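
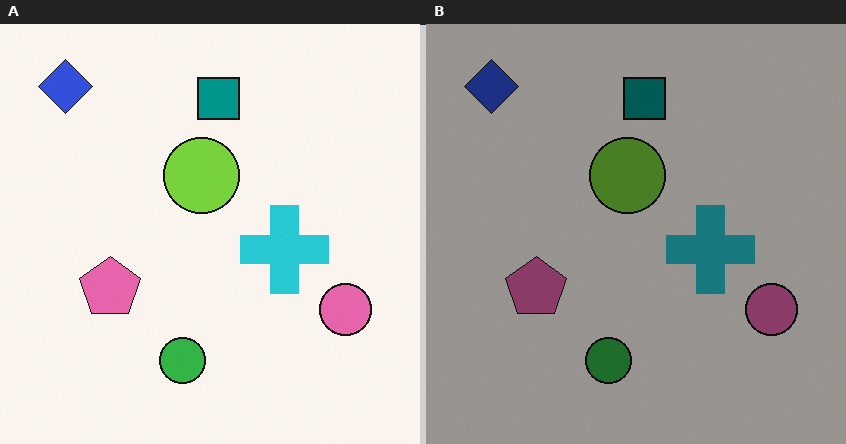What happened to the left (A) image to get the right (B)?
The image was noticeably darkened.

Every pixel — background and shapes alike — is uniformly darkened.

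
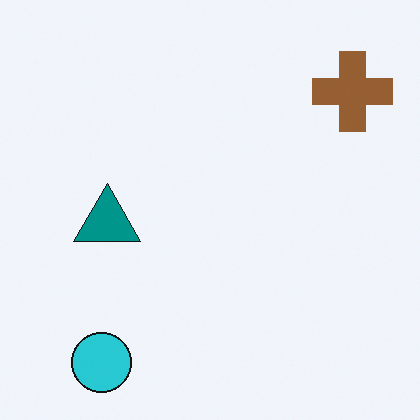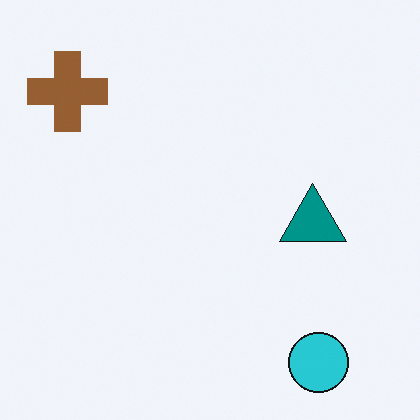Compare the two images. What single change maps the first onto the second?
The image was flipped horizontally (left ↔ right).

The brown cross is in the top-right of the first image and the top-left of the second — shapes on opposite sides of the vertical midline have swapped in a mirror flip.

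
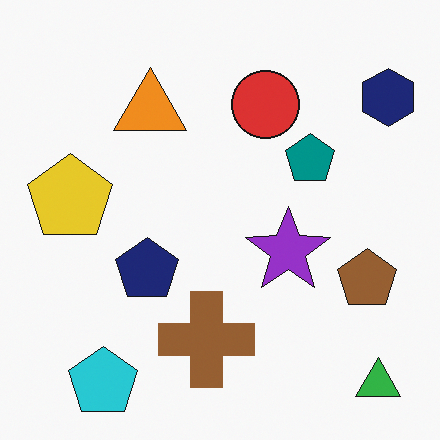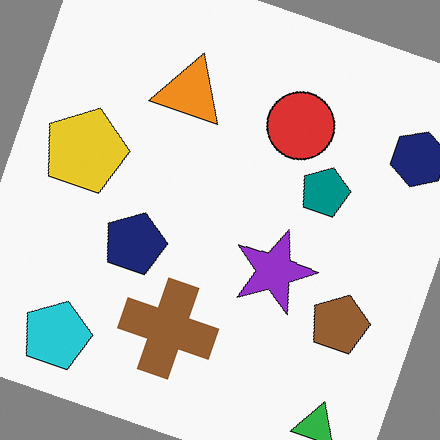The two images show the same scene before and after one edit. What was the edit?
Rotated clockwise by a clearly visible amount.

Every shape is tilted by the same angle and the image corners show triangular fill wedges — a whole-image rotation by a non-right angle.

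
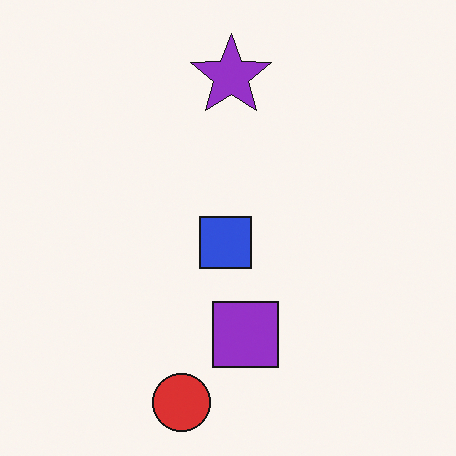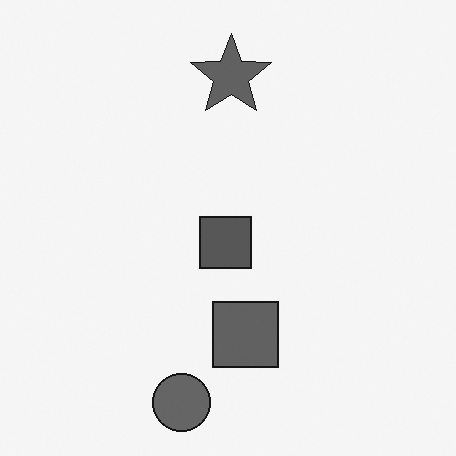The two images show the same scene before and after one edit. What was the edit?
The second image is the first converted to grayscale.

All color is removed — every shape is now a shade of grey.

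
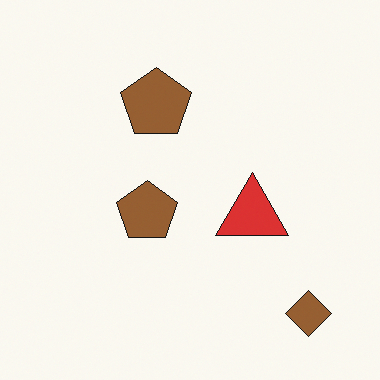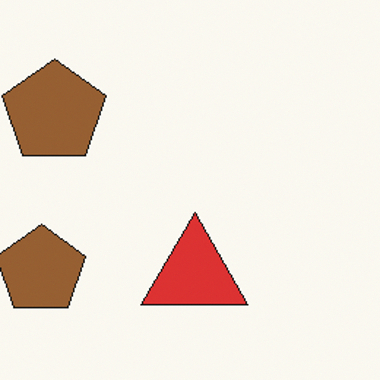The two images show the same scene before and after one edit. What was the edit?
Cropped slightly and scaled back up.

The visible shapes are larger and the field of view is narrower; shapes near the original edges may be partly or wholly outside the frame — a crop-and-rescale.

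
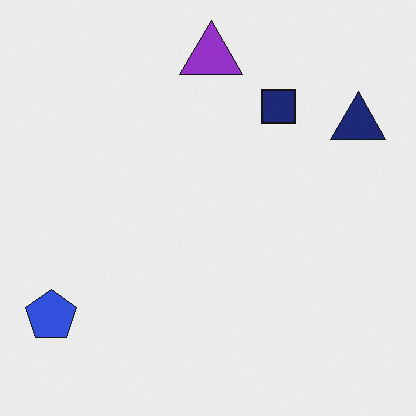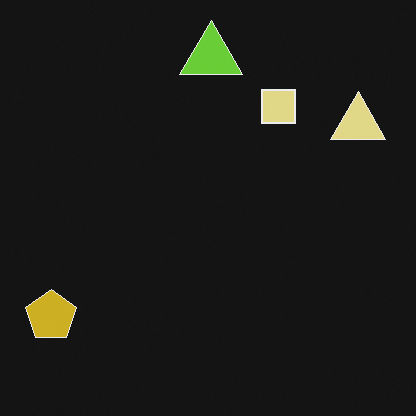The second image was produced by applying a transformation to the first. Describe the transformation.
The image was color-inverted (negative).

The light background has become dark and every shape's color is its complement — a photographic negative.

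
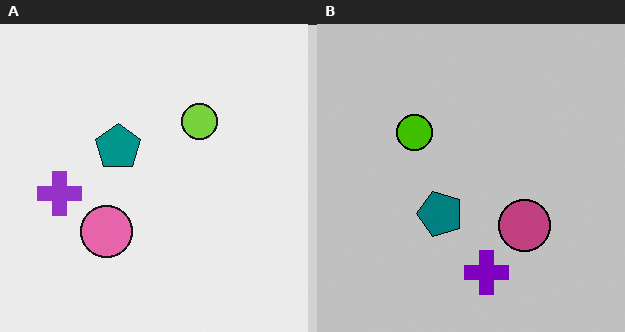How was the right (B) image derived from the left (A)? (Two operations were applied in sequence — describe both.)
This is the original image aggressively posterized, then rotated 90° counter-clockwise.

Each flat color has snapped to a coarser quantized level — most visibly, the near-white background has dropped to a flat grey. The purple cross sits in the left of the left (A) image and the bottom of the right (B) — consistent with a whole-image 90° counter-clockwise rotation.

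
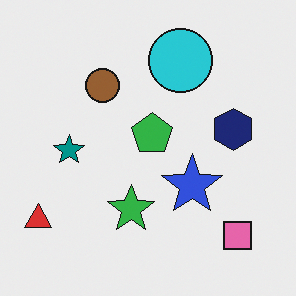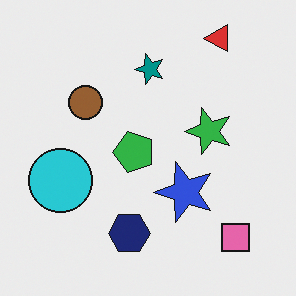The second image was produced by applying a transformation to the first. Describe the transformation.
Transposed (reflected across the top-left ↔ bottom-right diagonal).

Shapes have swapped their row and column positions — what was in the top-right is now in the bottom-left — a diagonal reflection.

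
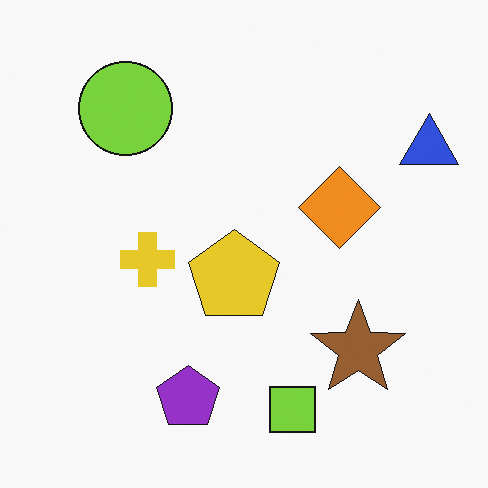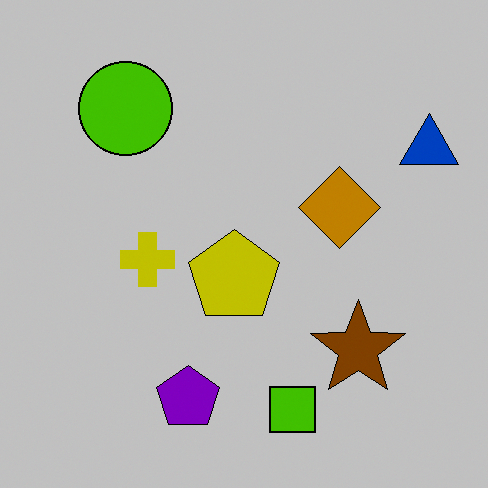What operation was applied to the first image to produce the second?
The image was aggressively posterized.

Each flat color has snapped to a coarser quantized level — most visibly, the near-white background has dropped to a flat grey.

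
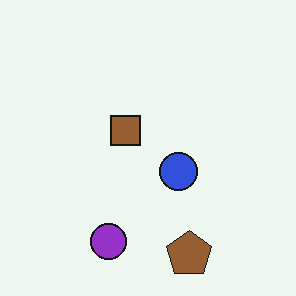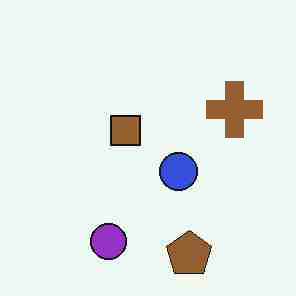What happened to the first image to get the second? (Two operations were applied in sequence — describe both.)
Heavily JPEG-compressed with obvious blocking artifacts, then overlaid with an additional brown cross.

Blocky 8×8 compression artifacts appear around shape edges and the flat background shows ringing — characteristic JPEG degradation. A brown cross appears in the second image that is absent from the first.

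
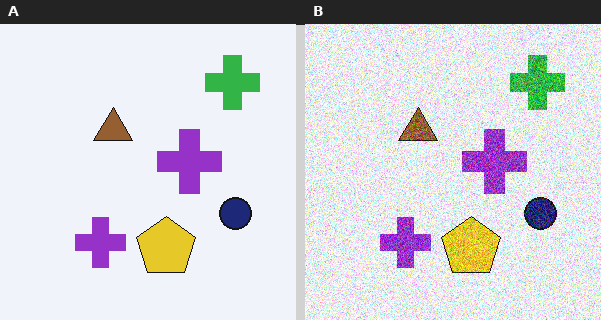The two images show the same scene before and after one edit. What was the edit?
The image was degraded with strong gaussian noise.

Random speckle covers the whole image, including the flat background.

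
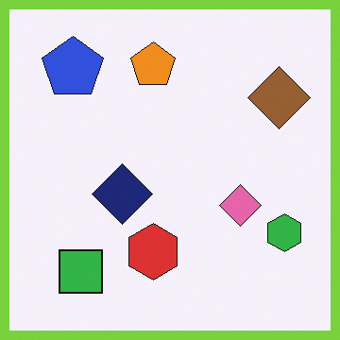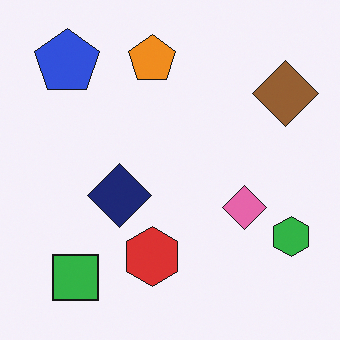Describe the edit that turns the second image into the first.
The image was framed with a lime border.

A solid lime frame runs around the edge of the first image, with the content slightly shrunk inside it.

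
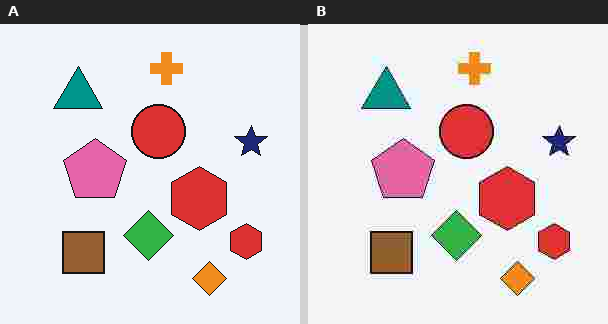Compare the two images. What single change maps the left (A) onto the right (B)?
It was heavily JPEG-compressed with obvious blocking artifacts.

Blocky 8×8 compression artifacts appear around shape edges and the flat background shows ringing — characteristic JPEG degradation.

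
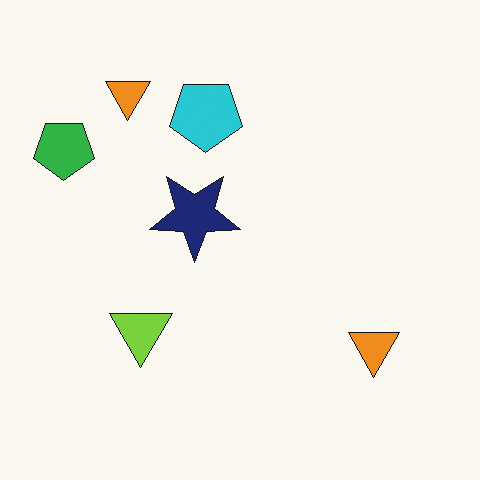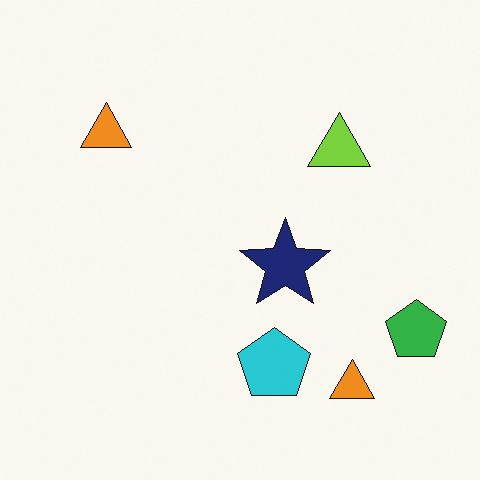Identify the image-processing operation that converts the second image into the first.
The transformation is: rotated 180°.

The green pentagon sits in the bottom-right of the second image and the top-left of the first — consistent with a whole-image 180° rotation.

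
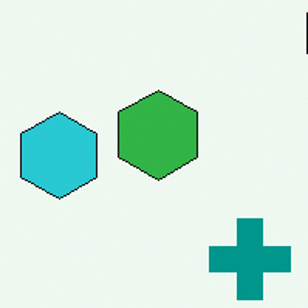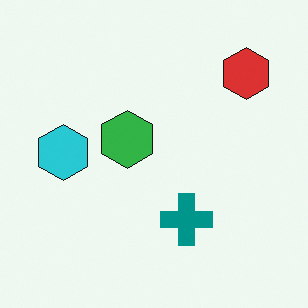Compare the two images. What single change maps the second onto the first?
The first image is the second cropped slightly and scaled back up.

The visible shapes are larger and the field of view is narrower; shapes near the original edges may be partly or wholly outside the frame — a crop-and-rescale.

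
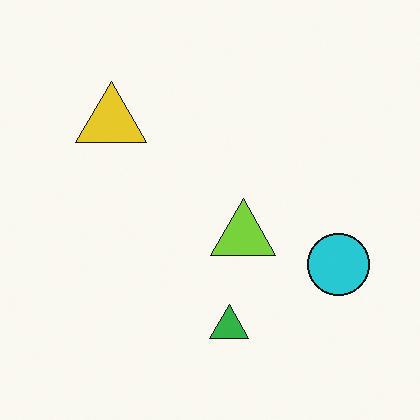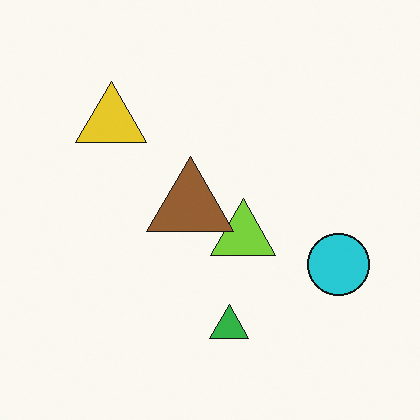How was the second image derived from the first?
The transformation is: overlaid with an additional brown triangle.

A brown triangle appears in the second image that is absent from the first.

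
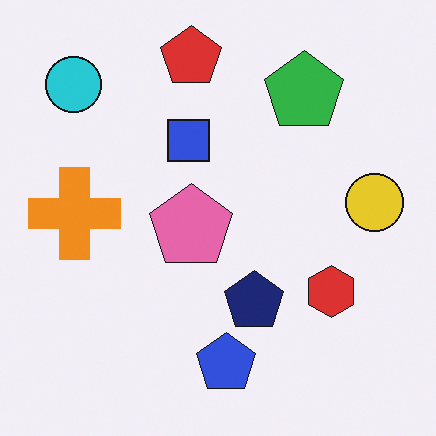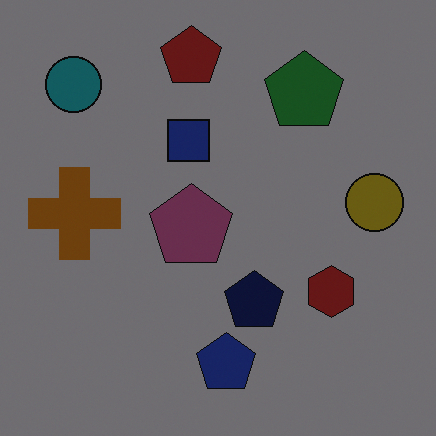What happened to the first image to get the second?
The transformation is: noticeably darkened.

Every pixel — background and shapes alike — is uniformly darkened.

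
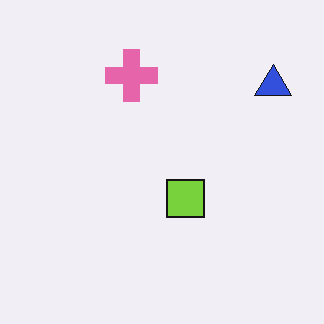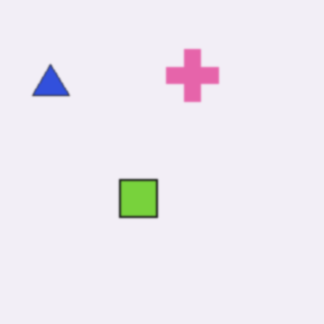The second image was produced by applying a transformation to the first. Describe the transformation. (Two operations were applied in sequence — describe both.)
This is the original image lightly blurred, then flipped horizontally (left ↔ right).

Shape edges and outlines are uniformly softened across the whole image. The blue triangle is in the top-right of the first image and the top-left of the second — shapes on opposite sides of the vertical midline have swapped in a mirror flip.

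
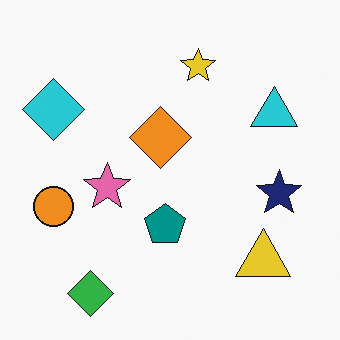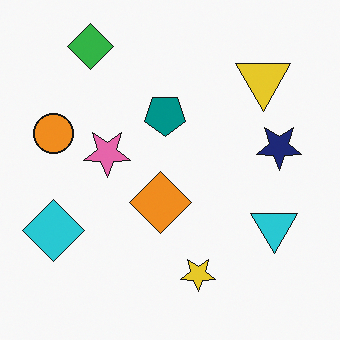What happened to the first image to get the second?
Flipped vertically (top ↔ bottom).

The green diamond is in the bottom-left of the first image and the top-left of the second — shapes on opposite sides of the horizontal midline have swapped in a mirror flip.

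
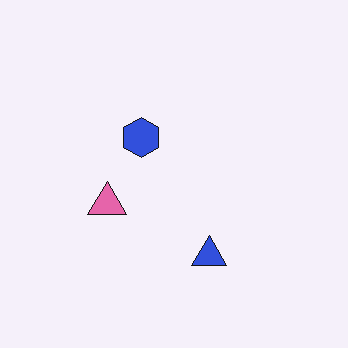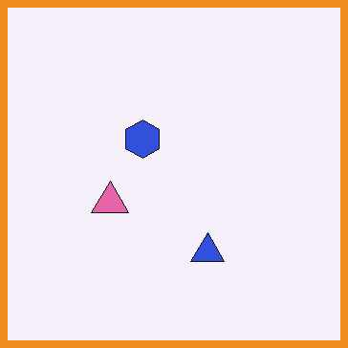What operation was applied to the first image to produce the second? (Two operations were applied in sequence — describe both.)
It was JPEG-compressed with visible artifacts, then framed with a orange border.

Blocky 8×8 compression artifacts appear around shape edges and the flat background shows ringing — characteristic JPEG degradation. A solid orange frame runs around the edge of the second image, with the content slightly shrunk inside it.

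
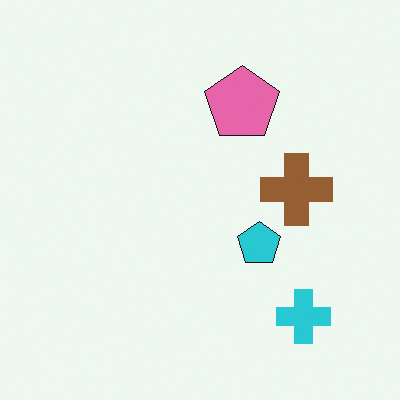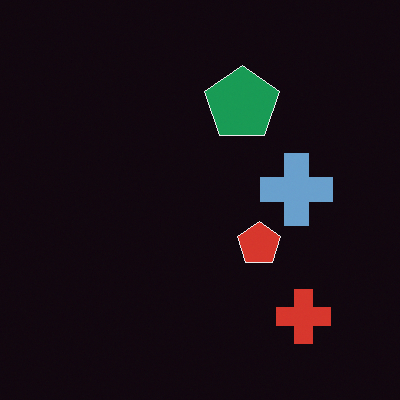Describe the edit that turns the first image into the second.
It was color-inverted (negative).

The light background has become dark and every shape's color is its complement — a photographic negative.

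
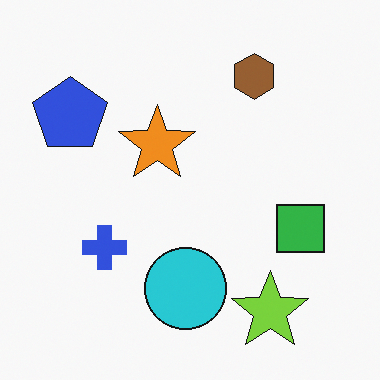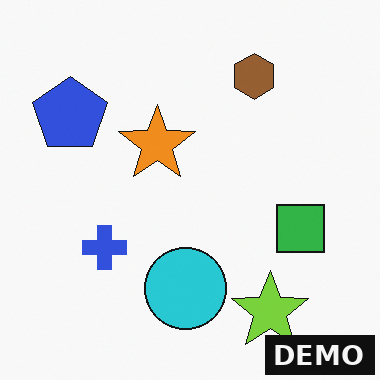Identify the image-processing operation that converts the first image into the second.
Watermarked with the text "DEMO" in the lower-right corner.

A dark label reading "DEMO" appears in the lower-right corner.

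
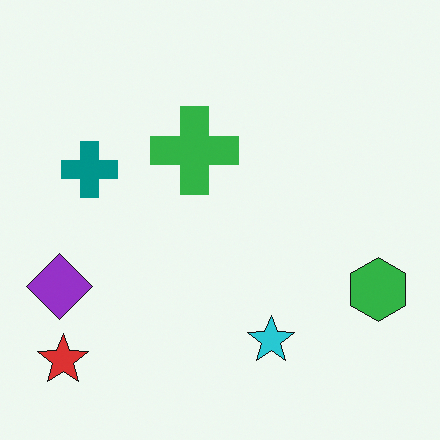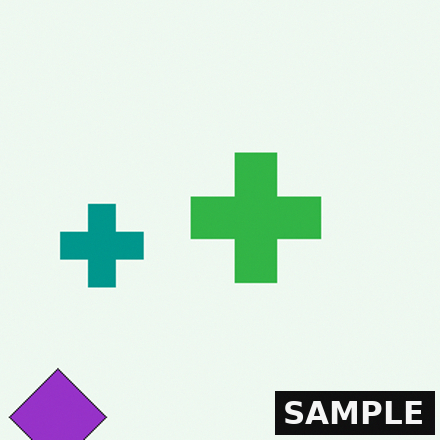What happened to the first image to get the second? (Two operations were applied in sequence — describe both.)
Cropped slightly and scaled back up, then watermarked with the text "SAMPLE" in the lower-right corner.

The visible shapes are larger and the field of view is narrower; shapes near the original edges may be partly or wholly outside the frame — a crop-and-rescale. A dark label reading "SAMPLE" appears in the lower-right corner.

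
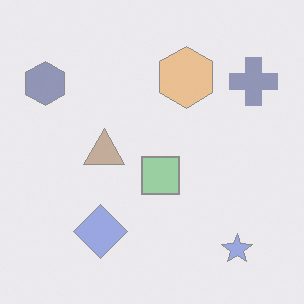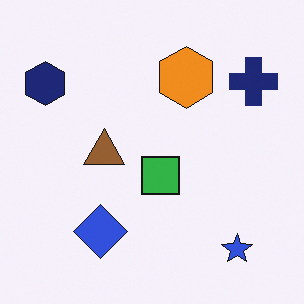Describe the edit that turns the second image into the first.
This is the original image washed out (contrast reduced).

Tones are pushed toward mid-grey across the whole image — a global contrast change.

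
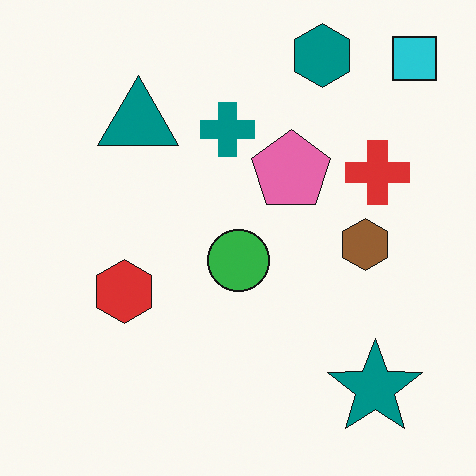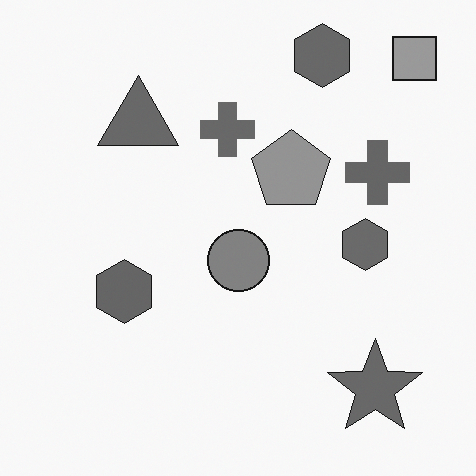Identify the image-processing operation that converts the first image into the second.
The image was converted to grayscale.

All color is removed — every shape is now a shade of grey.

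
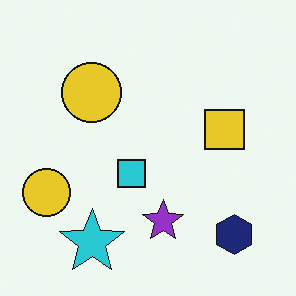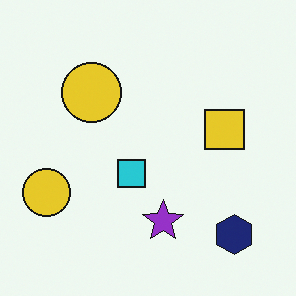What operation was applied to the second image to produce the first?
Overlaid with an additional cyan star.

A cyan star appears in the first image that is absent from the second.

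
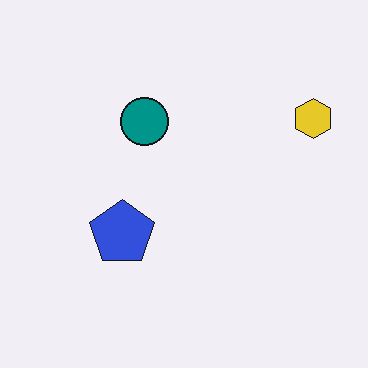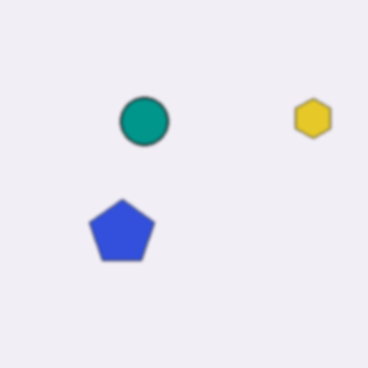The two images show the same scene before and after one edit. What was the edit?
The transformation is: given a subtle gaussian blur.

Shape edges and outlines are uniformly softened across the whole image.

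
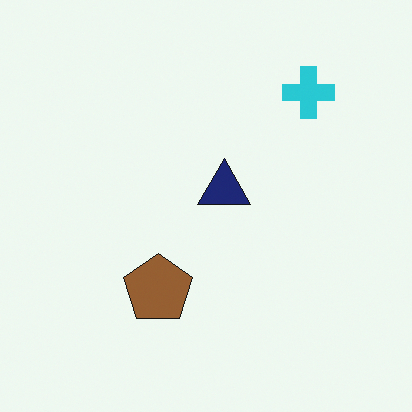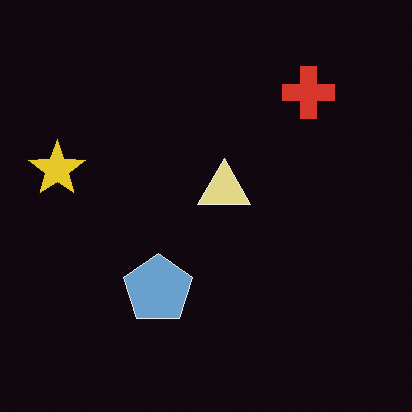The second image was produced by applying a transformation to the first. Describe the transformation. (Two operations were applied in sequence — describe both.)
The image was color-inverted (negative), then overlaid with an additional yellow star.

The light background has become dark and every shape's color is its complement — a photographic negative. A yellow star appears in the second image that is absent from the first.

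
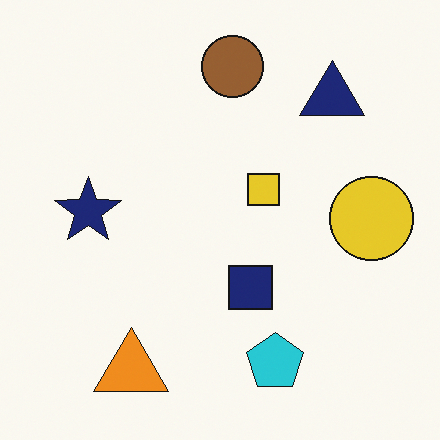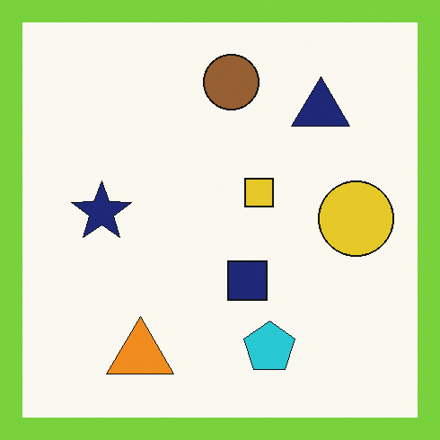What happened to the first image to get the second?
Framed with a lime border.

A solid lime frame runs around the edge of the second image, with the content slightly shrunk inside it.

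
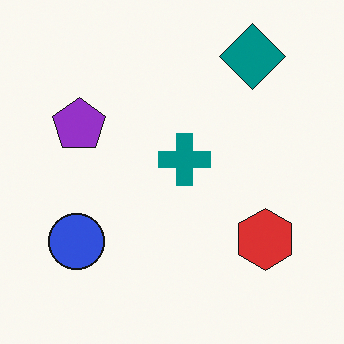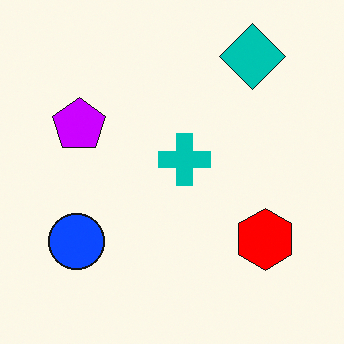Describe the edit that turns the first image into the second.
Made much more vivid (saturation change).

All colors are more vivid — a global saturation change.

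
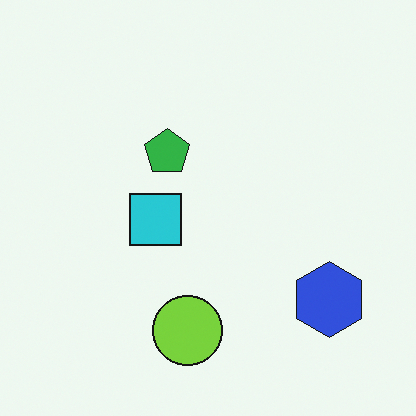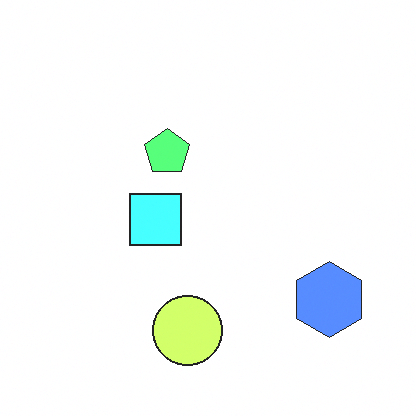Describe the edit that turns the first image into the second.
It was noticeably brightened.

Every pixel — background and shapes alike — is uniformly brightened.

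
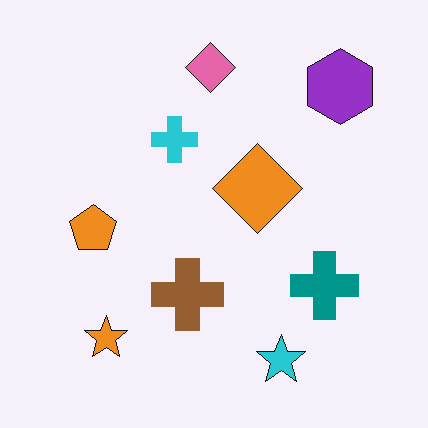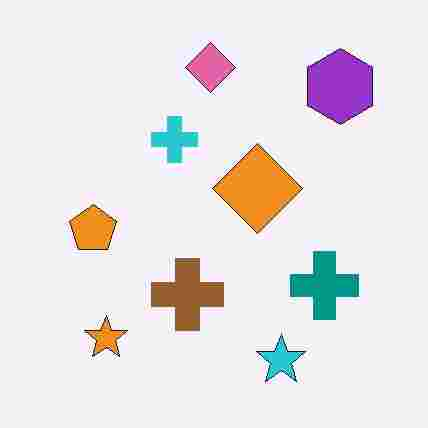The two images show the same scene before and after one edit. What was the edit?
Degraded with heavy JPEG compression.

Blocky 8×8 compression artifacts appear around shape edges and the flat background shows ringing — characteristic JPEG degradation.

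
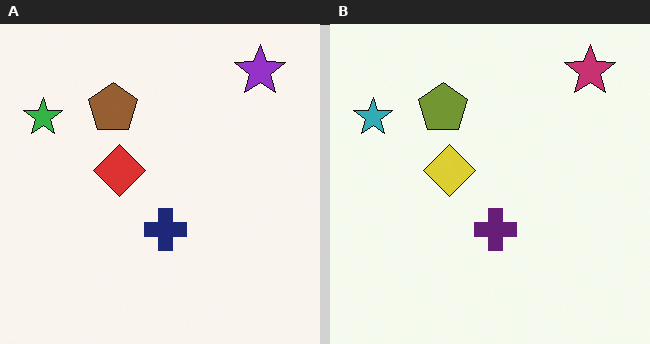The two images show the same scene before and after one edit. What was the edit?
The image was hue-shifted by a small amount.

Every shape's color has rotated by the same amount around the hue wheel — a uniform hue shift.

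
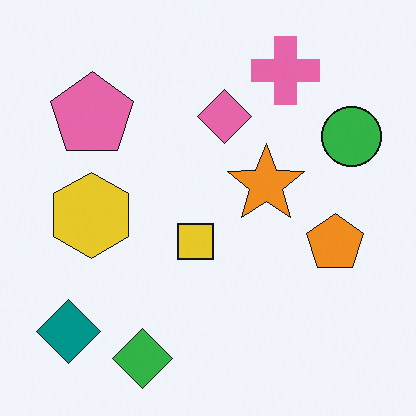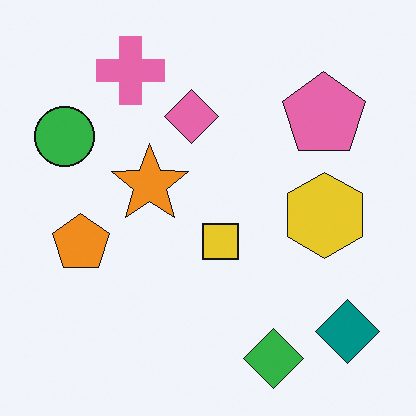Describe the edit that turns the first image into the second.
The image was flipped horizontally (left ↔ right).

The green circle is in the top-right of the first image and the top-left of the second — shapes on opposite sides of the vertical midline have swapped in a mirror flip.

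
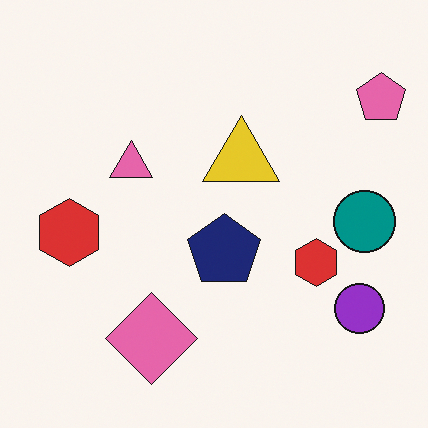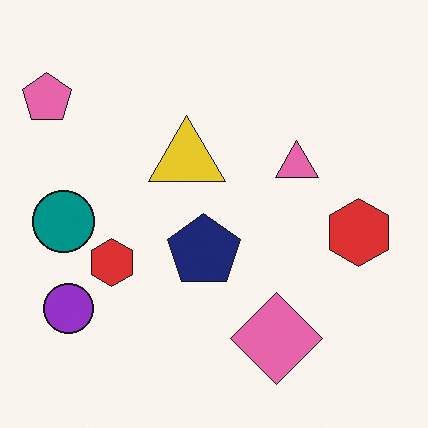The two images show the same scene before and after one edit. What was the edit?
The second image is the first flipped horizontally (left ↔ right).

The pink pentagon is in the top-right of the first image and the top-left of the second — shapes on opposite sides of the vertical midline have swapped in a mirror flip.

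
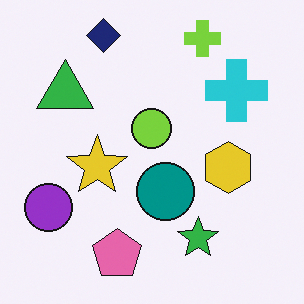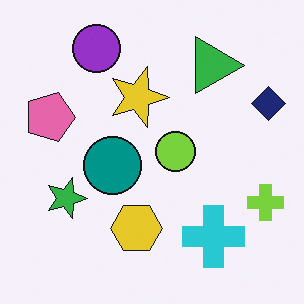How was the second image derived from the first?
The image was rotated 90° clockwise.

The navy diamond sits in the top of the first image and the right of the second — consistent with a whole-image 90° clockwise rotation.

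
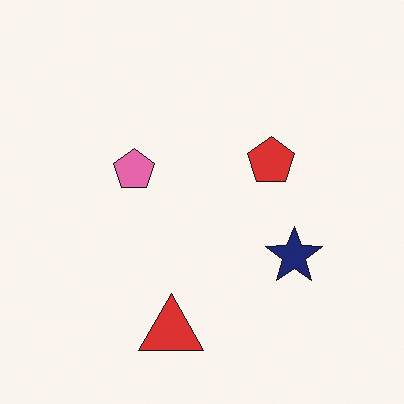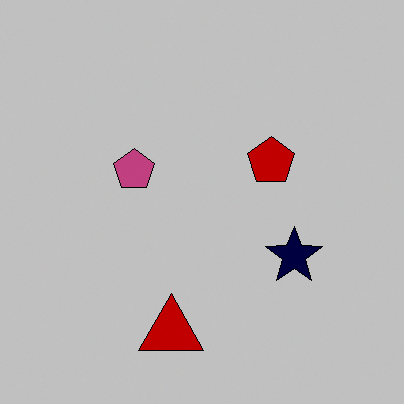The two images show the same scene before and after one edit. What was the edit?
The image was aggressively posterized.

Each flat color has snapped to a coarser quantized level — most visibly, the near-white background has dropped to a flat grey.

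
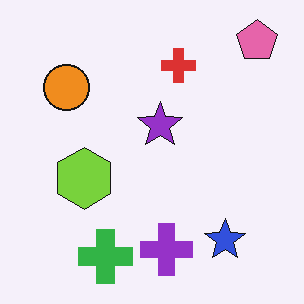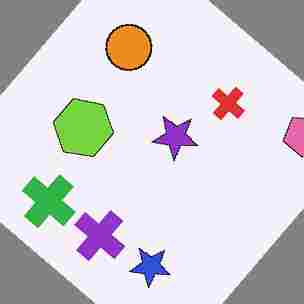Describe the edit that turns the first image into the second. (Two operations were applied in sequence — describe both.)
The transformation is: rotated clockwise by a large amount — several tens of degrees, then heavily JPEG-compressed with obvious blocking artifacts.

Every shape is tilted by the same angle and the image corners show triangular fill wedges — a whole-image rotation by a non-right angle. Blocky 8×8 compression artifacts appear around shape edges and the flat background shows ringing — characteristic JPEG degradation.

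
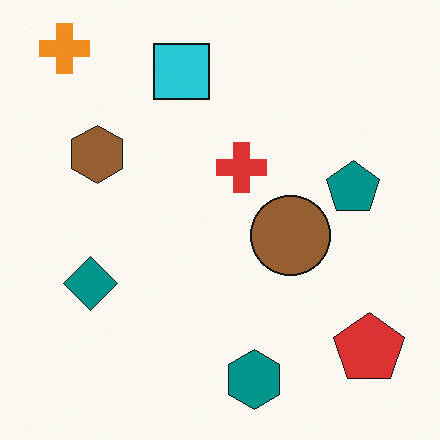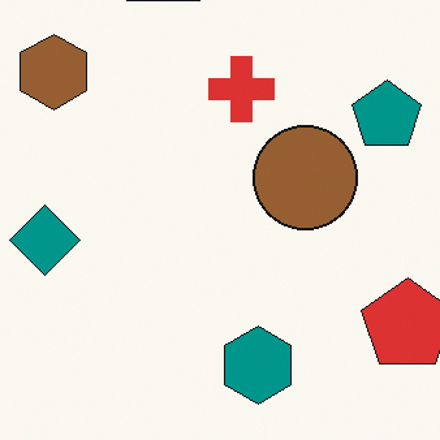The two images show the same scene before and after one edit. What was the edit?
The transformation is: cropped to a modestly smaller region and rescaled.

The visible shapes are larger and the field of view is narrower; shapes near the original edges may be partly or wholly outside the frame — a crop-and-rescale.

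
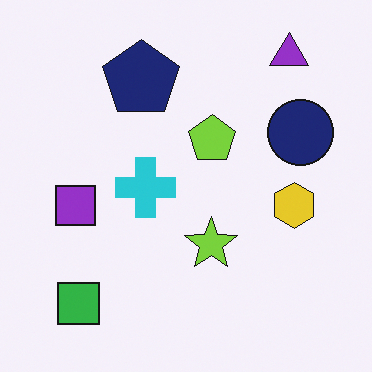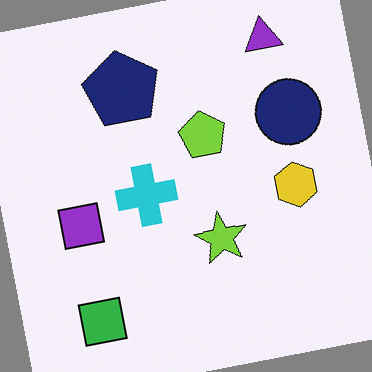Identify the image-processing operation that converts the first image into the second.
The transformation is: rotated counter-clockwise by a small amount.

Every shape is tilted by the same angle and the image corners show triangular fill wedges — a whole-image rotation by a non-right angle.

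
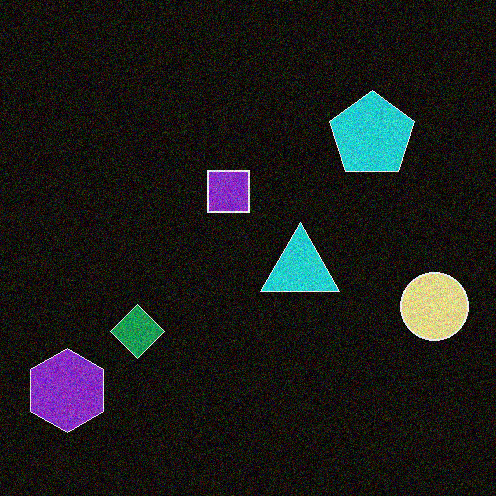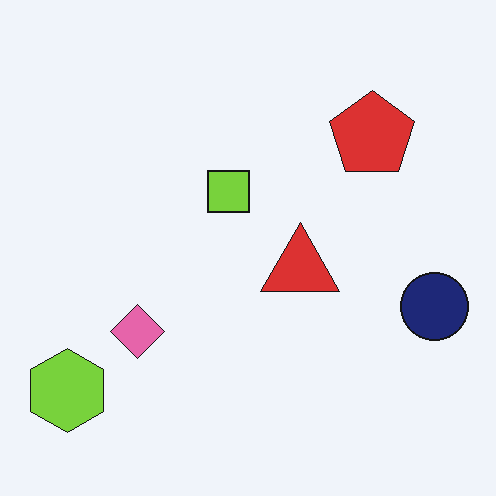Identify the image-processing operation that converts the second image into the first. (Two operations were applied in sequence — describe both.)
The image was color-inverted (negative), then degraded with visible gaussian noise.

The light background has become dark and every shape's color is its complement — a photographic negative. Random speckle covers the whole image, including the flat background.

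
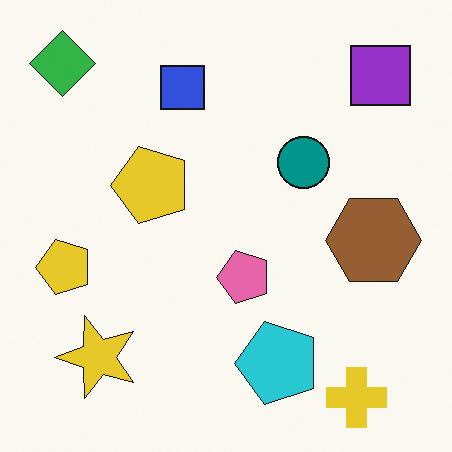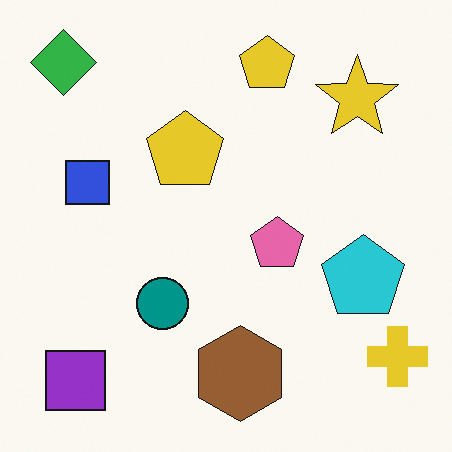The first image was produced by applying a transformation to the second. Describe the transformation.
This is the original image transposed (reflected across the top-left ↔ bottom-right diagonal).

Shapes have swapped their row and column positions — what was in the top-right is now in the bottom-left — a diagonal reflection.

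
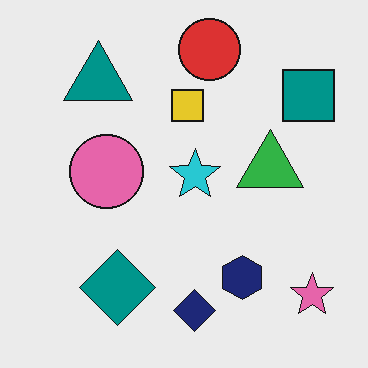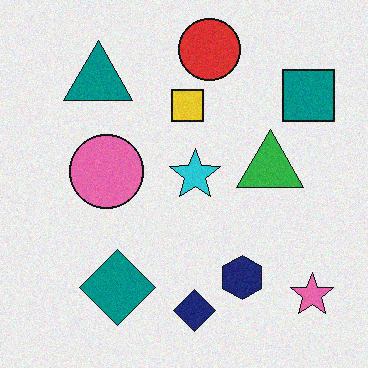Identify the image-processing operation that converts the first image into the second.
The transformation is: degraded with subtle gaussian noise.

Random speckle covers the whole image, including the flat background.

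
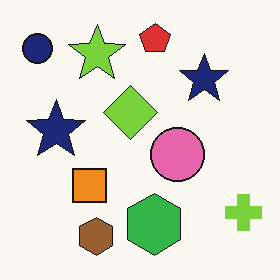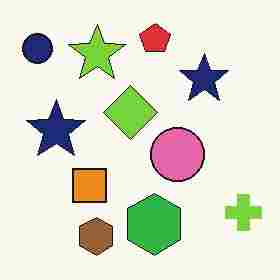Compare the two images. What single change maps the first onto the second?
The second image is the first heavily JPEG-compressed with obvious blocking artifacts.

Blocky 8×8 compression artifacts appear around shape edges and the flat background shows ringing — characteristic JPEG degradation.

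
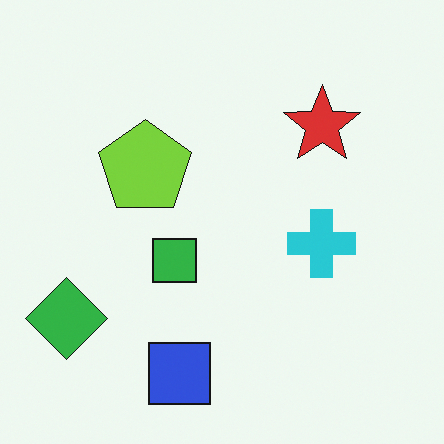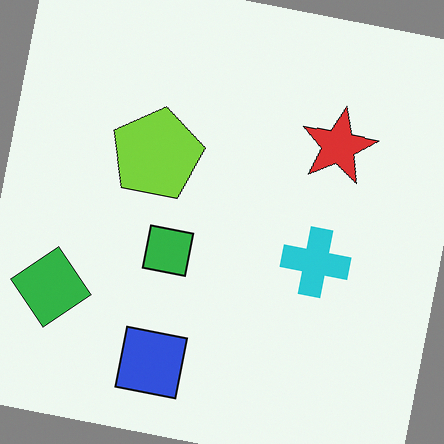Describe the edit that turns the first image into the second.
Rotated clockwise by a small amount.

Every shape is tilted by the same angle and the image corners show triangular fill wedges — a whole-image rotation by a non-right angle.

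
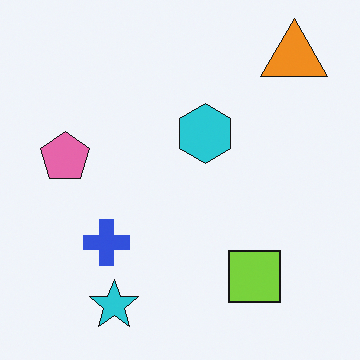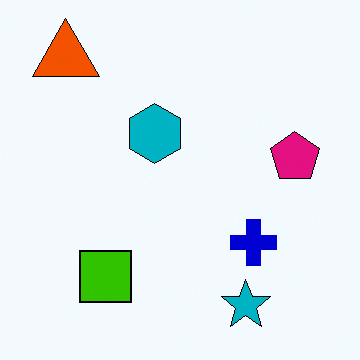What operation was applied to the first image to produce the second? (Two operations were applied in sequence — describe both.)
The transformation is: boosted in contrast, then flipped horizontally (left ↔ right).

Tones are pushed away from mid-grey across the whole image — a global contrast change. The pink pentagon is in the left of the first image and the right of the second — shapes on opposite sides of the vertical midline have swapped in a mirror flip.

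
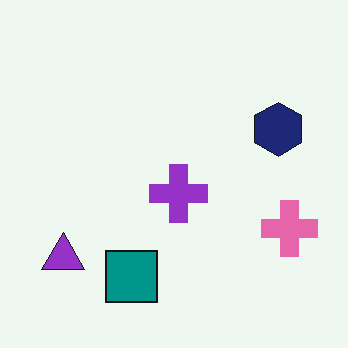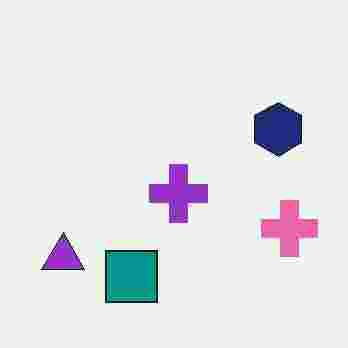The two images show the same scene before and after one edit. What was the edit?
Degraded with heavy JPEG compression.

Blocky 8×8 compression artifacts appear around shape edges and the flat background shows ringing — characteristic JPEG degradation.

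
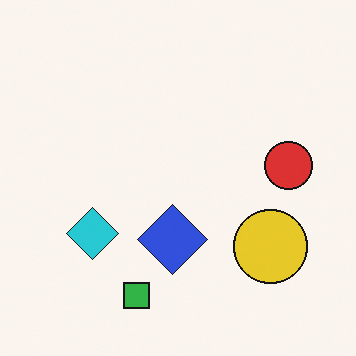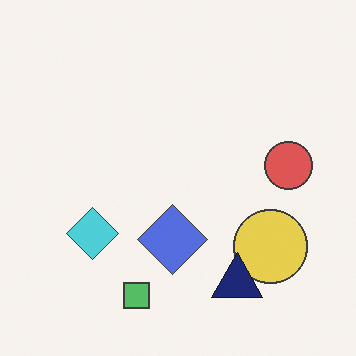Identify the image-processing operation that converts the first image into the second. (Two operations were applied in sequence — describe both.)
The transformation is: given slightly reduced contrast, then overlaid with an additional navy triangle.

Tones are pushed toward mid-grey across the whole image — a global contrast change. A navy triangle appears in the second image that is absent from the first.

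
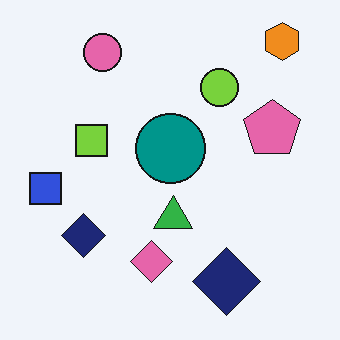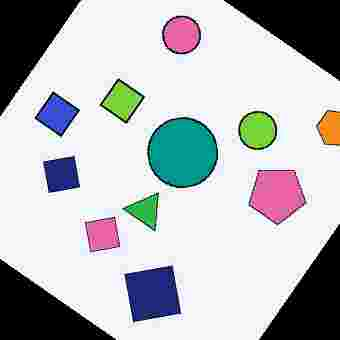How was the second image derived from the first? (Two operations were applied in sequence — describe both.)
This is the original image rotated clockwise by a large amount — several tens of degrees, then heavily JPEG-compressed with obvious blocking artifacts.

Every shape is tilted by the same angle and the image corners show triangular fill wedges — a whole-image rotation by a non-right angle. Blocky 8×8 compression artifacts appear around shape edges and the flat background shows ringing — characteristic JPEG degradation.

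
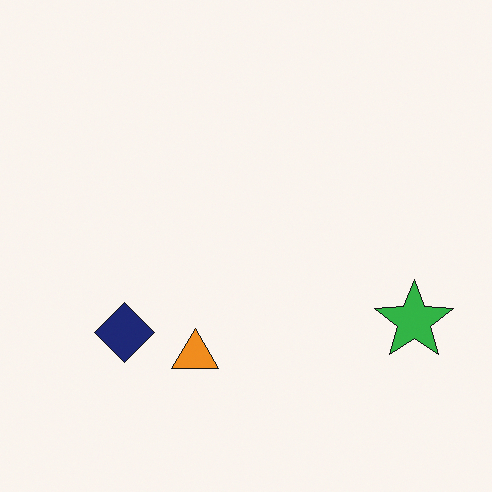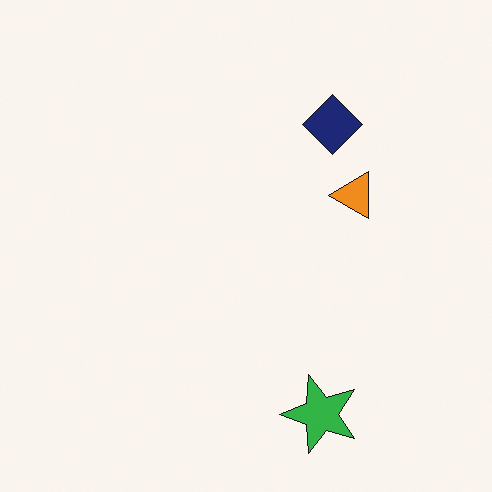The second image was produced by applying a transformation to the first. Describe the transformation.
This is the original image transposed (reflected across the top-left ↔ bottom-right diagonal).

Shapes have swapped their row and column positions — what was in the top-right is now in the bottom-left — a diagonal reflection.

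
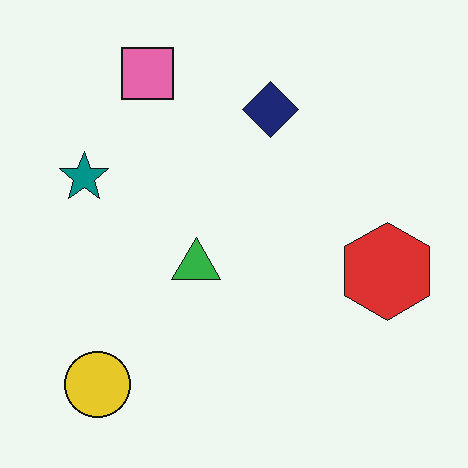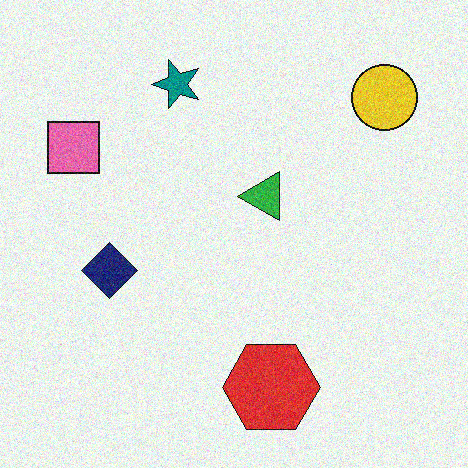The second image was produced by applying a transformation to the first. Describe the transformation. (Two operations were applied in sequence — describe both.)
It was transposed (reflected across the top-left ↔ bottom-right diagonal), then degraded with visible gaussian noise.

Shapes have swapped their row and column positions — what was in the top-right is now in the bottom-left — a diagonal reflection. Random speckle covers the whole image, including the flat background.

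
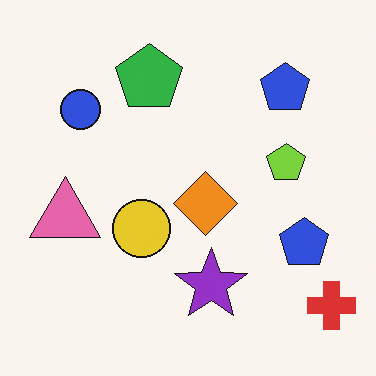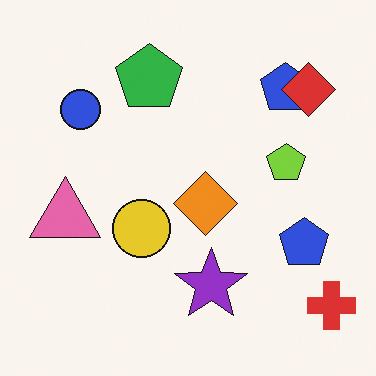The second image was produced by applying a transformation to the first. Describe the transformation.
The second image is the first overlaid with an additional red diamond.

A red diamond appears in the second image that is absent from the first.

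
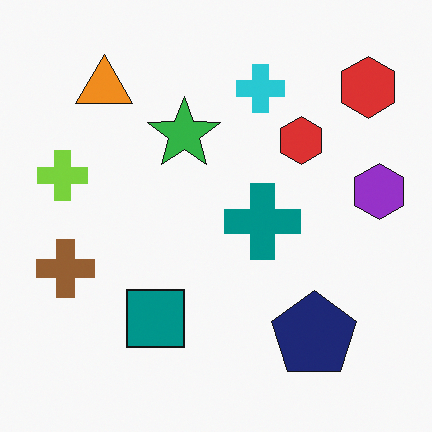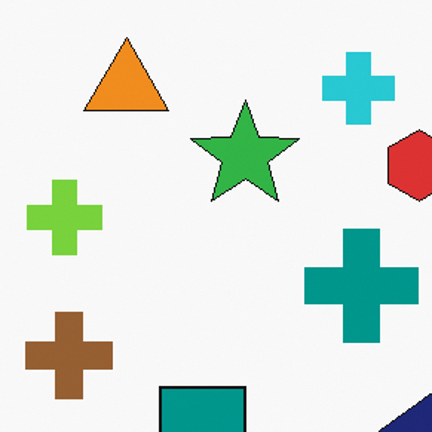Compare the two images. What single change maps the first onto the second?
This is the original image cropped to a modestly smaller region and rescaled.

The visible shapes are larger and the field of view is narrower; shapes near the original edges may be partly or wholly outside the frame — a crop-and-rescale.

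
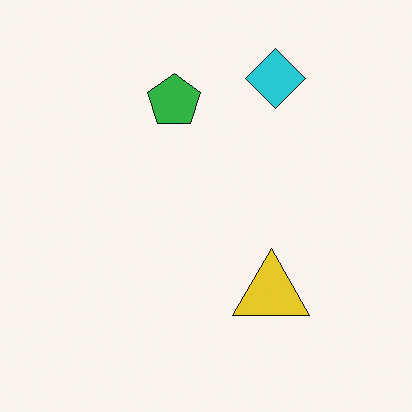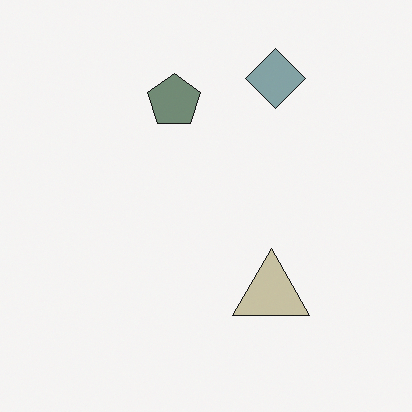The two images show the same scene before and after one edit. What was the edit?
The second image is the first made much more muted (saturation change).

All colors are more muted and greyish — a global saturation change.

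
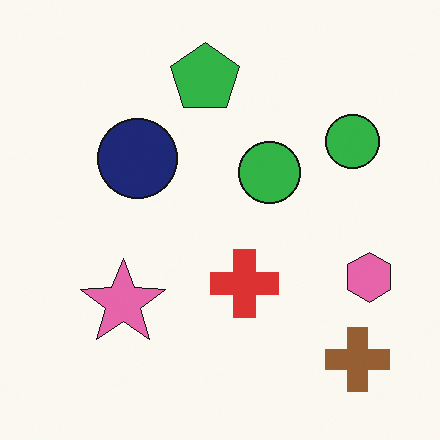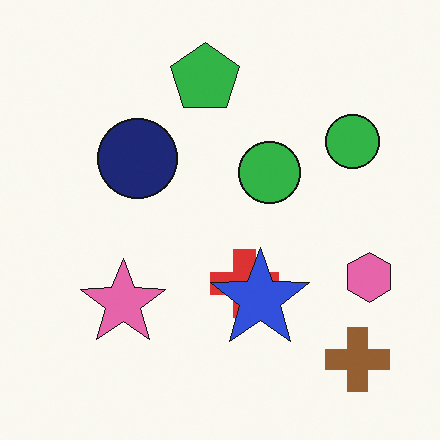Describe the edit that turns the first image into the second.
The transformation is: overlaid with an additional blue star.

A blue star appears in the second image that is absent from the first.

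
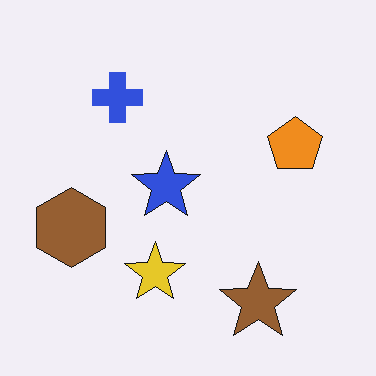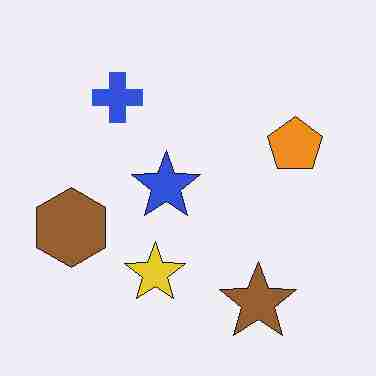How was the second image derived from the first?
It was heavily JPEG-compressed with obvious blocking artifacts.

Blocky 8×8 compression artifacts appear around shape edges and the flat background shows ringing — characteristic JPEG degradation.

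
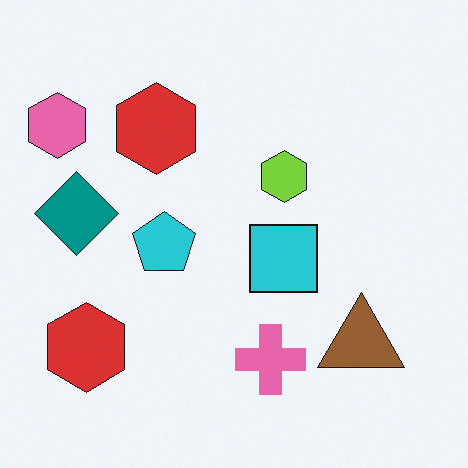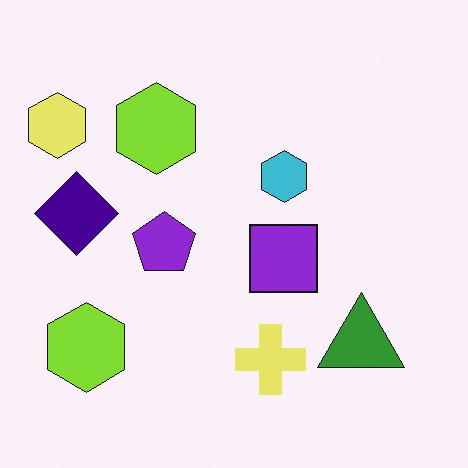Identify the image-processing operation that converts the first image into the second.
Hue-shifted by a moderate amount.

Every shape's color has rotated by the same amount around the hue wheel — a uniform hue shift.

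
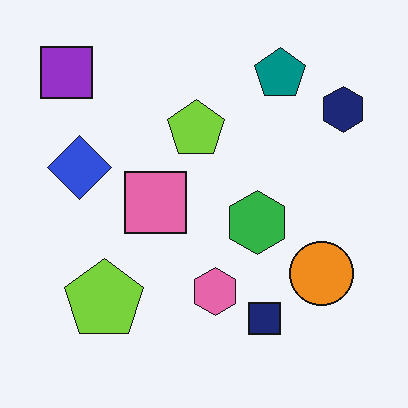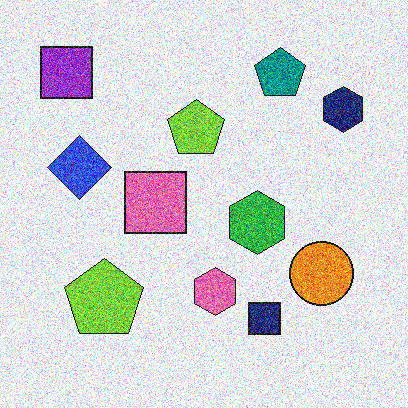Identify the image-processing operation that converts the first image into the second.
Degraded with heavy additive noise.

Random speckle covers the whole image, including the flat background.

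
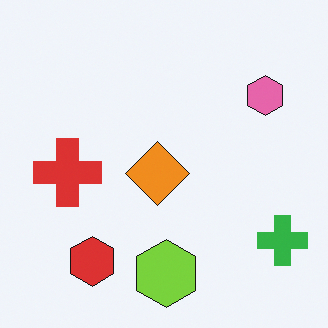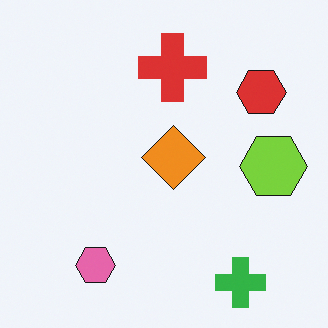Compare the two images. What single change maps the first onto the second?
The transformation is: transposed (reflected across the top-left ↔ bottom-right diagonal).

Shapes have swapped their row and column positions — what was in the top-right is now in the bottom-left — a diagonal reflection.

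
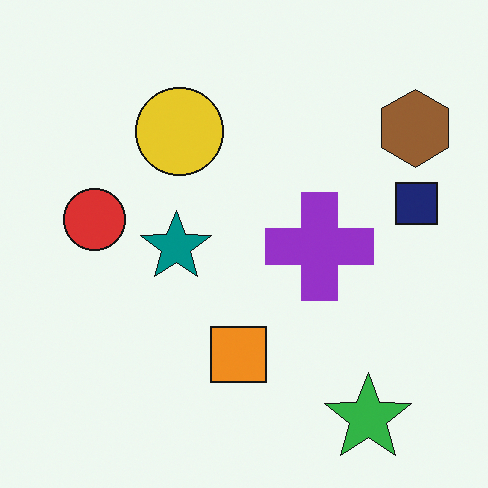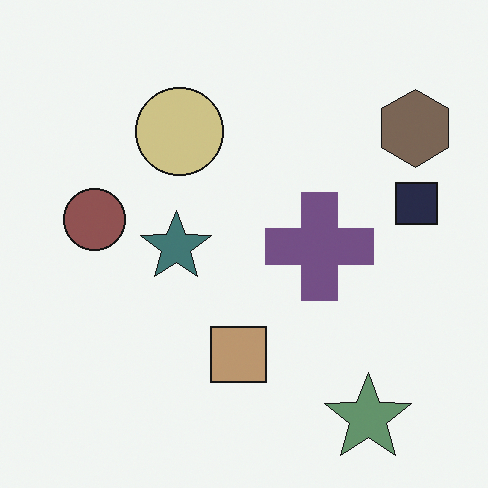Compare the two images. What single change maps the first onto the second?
Made much more muted (saturation change).

All colors are more muted and greyish — a global saturation change.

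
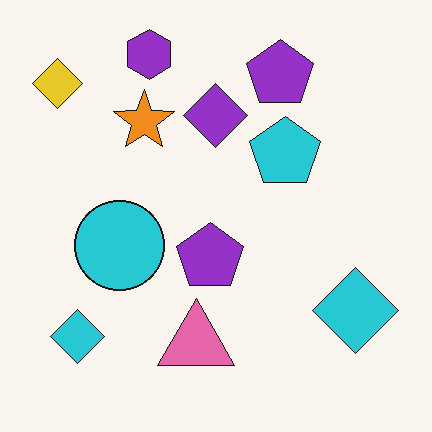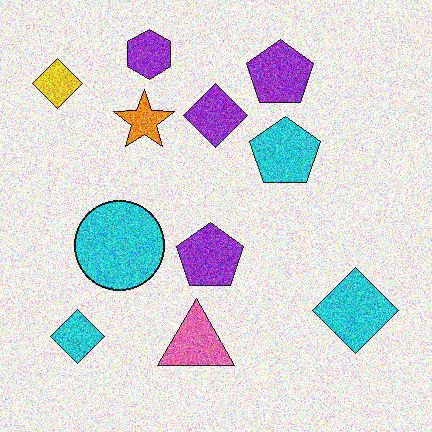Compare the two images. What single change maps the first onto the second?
The image was degraded with heavy additive noise.

Random speckle covers the whole image, including the flat background.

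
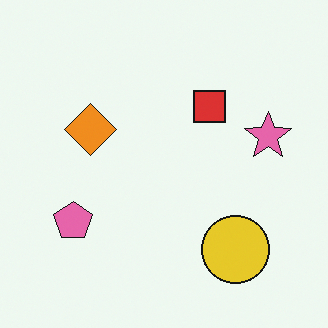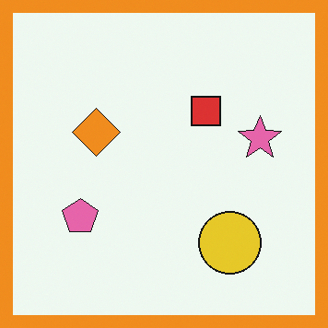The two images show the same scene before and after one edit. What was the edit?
This is the original image framed with a orange border.

A solid orange frame runs around the edge of the second image, with the content slightly shrunk inside it.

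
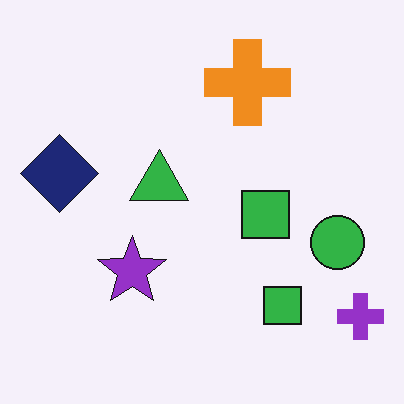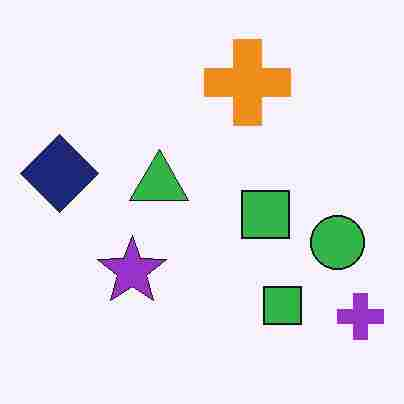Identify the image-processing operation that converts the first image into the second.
The transformation is: degraded with heavy JPEG compression.

Blocky 8×8 compression artifacts appear around shape edges and the flat background shows ringing — characteristic JPEG degradation.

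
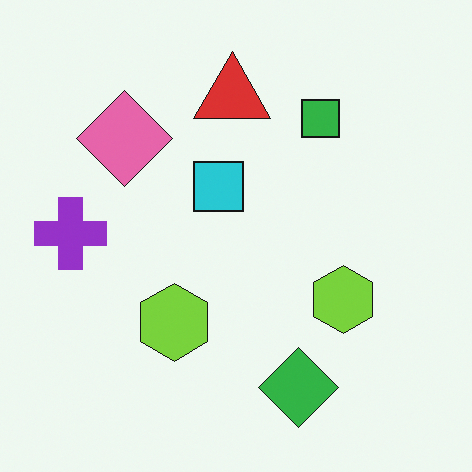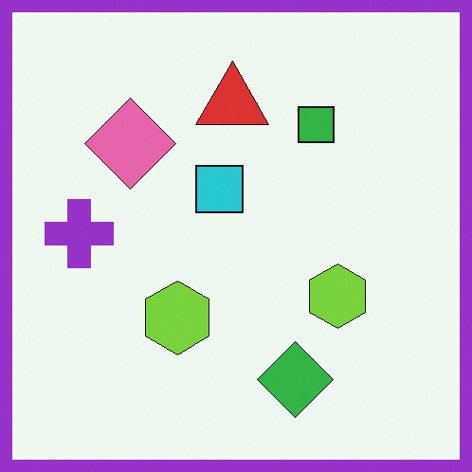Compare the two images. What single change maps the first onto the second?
The transformation is: framed with a purple border.

A solid purple frame runs around the edge of the second image, with the content slightly shrunk inside it.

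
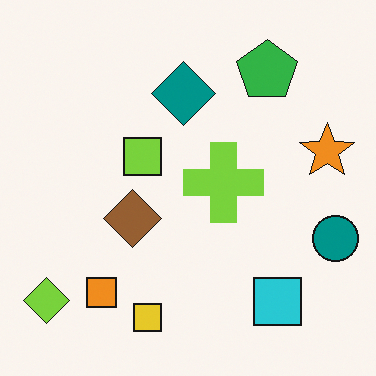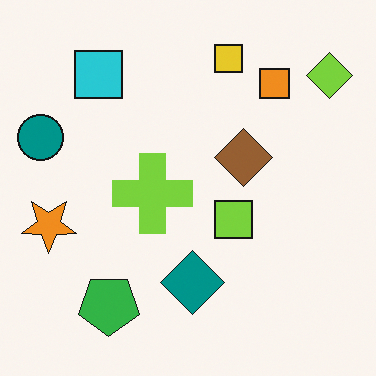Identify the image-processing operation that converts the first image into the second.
The transformation is: rotated 180°.

The lime diamond sits in the bottom-left of the first image and the top-right of the second — consistent with a whole-image 180° rotation.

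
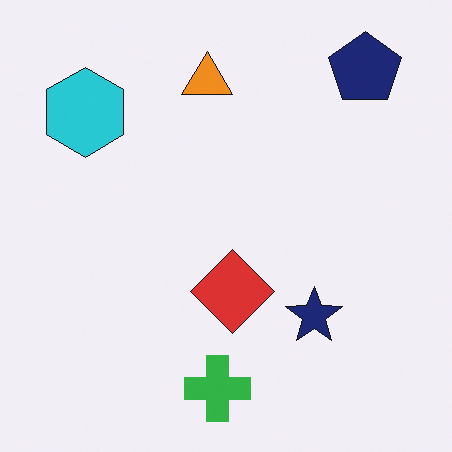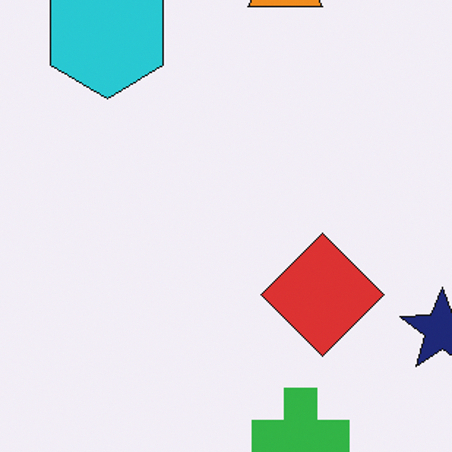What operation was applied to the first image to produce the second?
It was cropped to a modestly smaller region and rescaled.

The visible shapes are larger and the field of view is narrower; shapes near the original edges may be partly or wholly outside the frame — a crop-and-rescale.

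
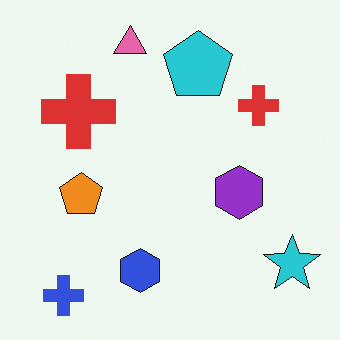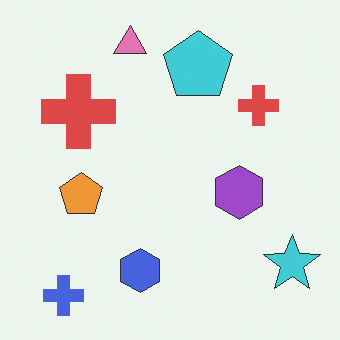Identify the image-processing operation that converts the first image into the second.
The image was given slightly reduced contrast.

Tones are pushed toward mid-grey across the whole image — a global contrast change.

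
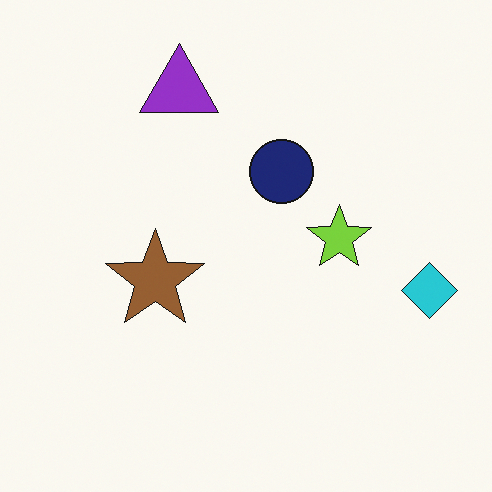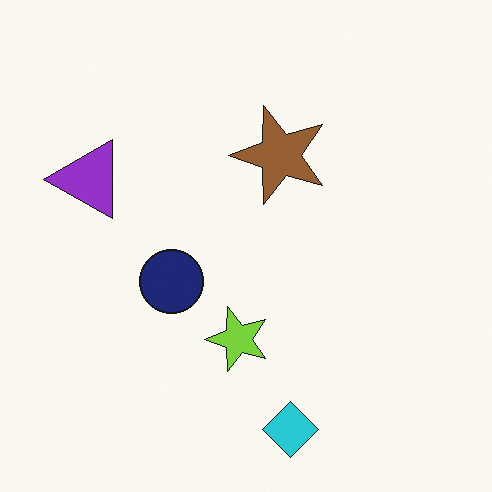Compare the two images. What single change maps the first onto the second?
It was transposed (reflected across the top-left ↔ bottom-right diagonal).

Shapes have swapped their row and column positions — what was in the top-right is now in the bottom-left — a diagonal reflection.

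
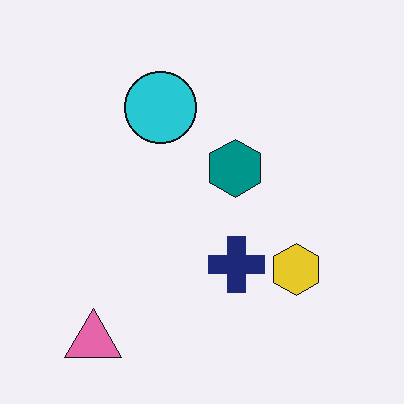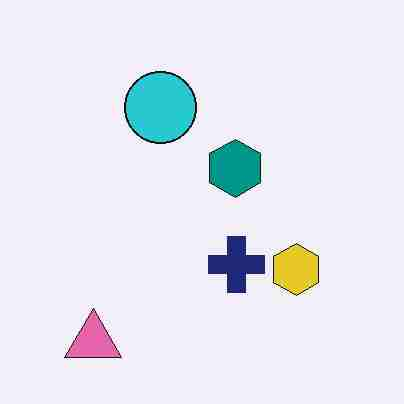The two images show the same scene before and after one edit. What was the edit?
Degraded with heavy JPEG compression.

Blocky 8×8 compression artifacts appear around shape edges and the flat background shows ringing — characteristic JPEG degradation.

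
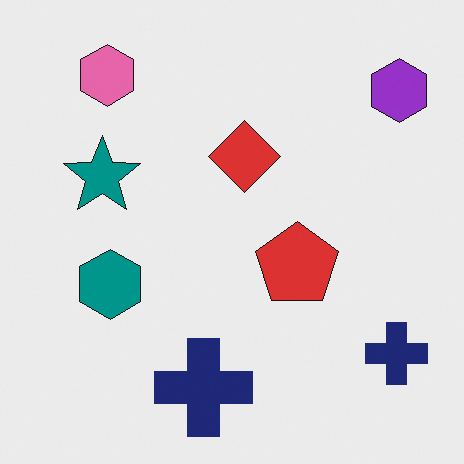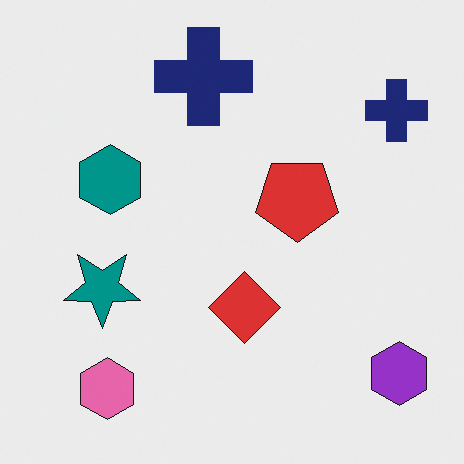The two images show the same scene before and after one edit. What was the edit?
Flipped vertically (top ↔ bottom).

The pink hexagon is in the top-left of the first image and the bottom-left of the second — shapes on opposite sides of the horizontal midline have swapped in a mirror flip.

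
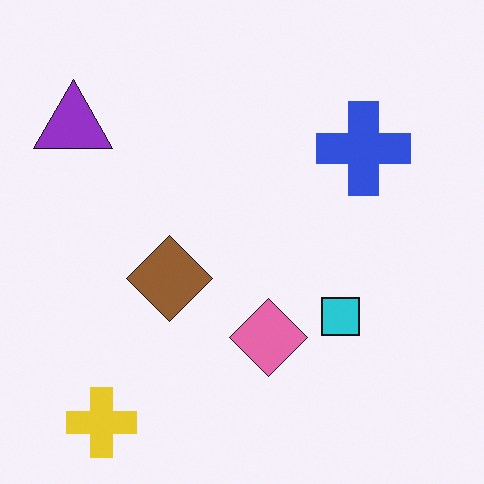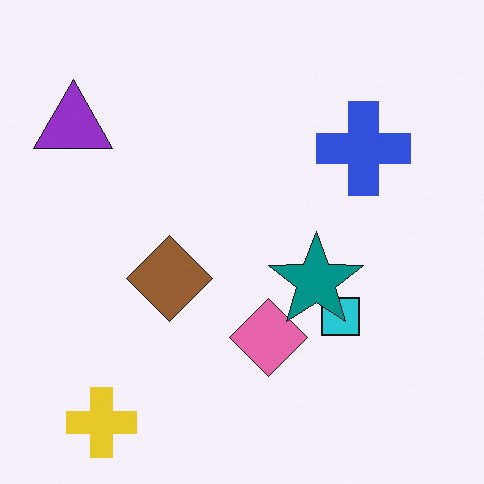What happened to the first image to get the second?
This is the original image overlaid with an additional teal star.

A teal star appears in the second image that is absent from the first.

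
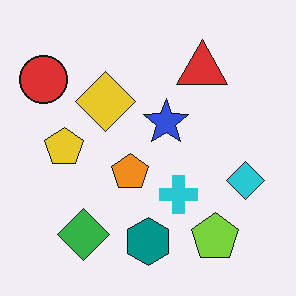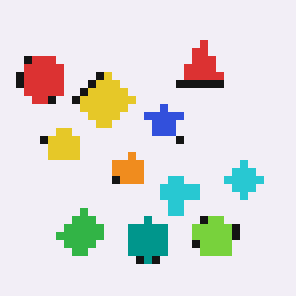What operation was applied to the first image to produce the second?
The image was pixelated into visible square blocks.

Shapes are reduced to large square blocks; fine edges and outlines are lost — a downscale-then-upscale (mosaic) effect.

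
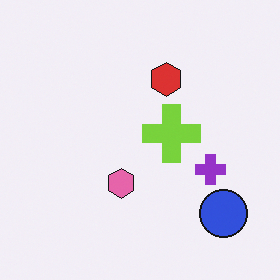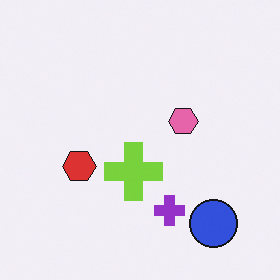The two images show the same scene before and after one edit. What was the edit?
The second image is the first transposed (reflected across the top-left ↔ bottom-right diagonal).

Shapes have swapped their row and column positions — what was in the top-right is now in the bottom-left — a diagonal reflection.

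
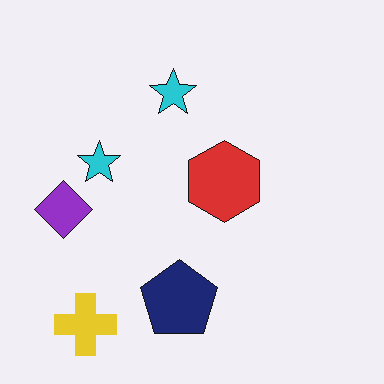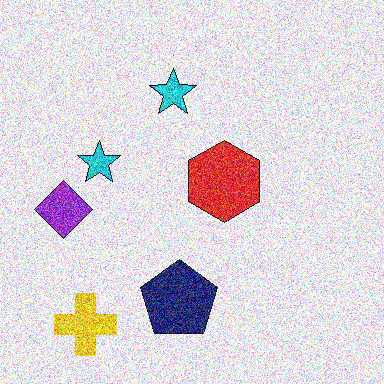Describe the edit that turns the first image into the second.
The image was degraded with strong gaussian noise.

Random speckle covers the whole image, including the flat background.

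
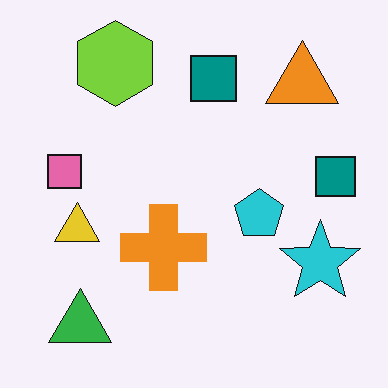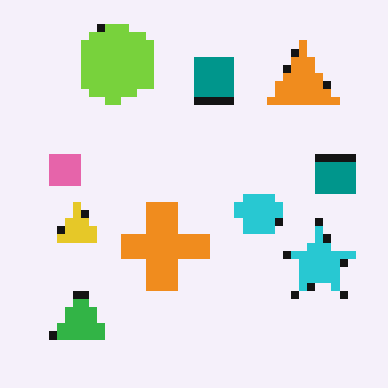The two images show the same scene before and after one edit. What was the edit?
The transformation is: pixelated into visible square blocks.

Shapes are reduced to large square blocks; fine edges and outlines are lost — a downscale-then-upscale (mosaic) effect.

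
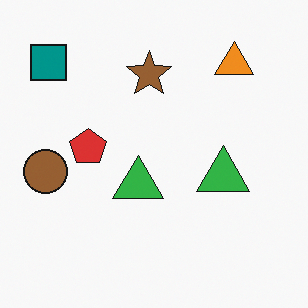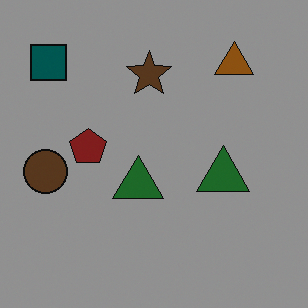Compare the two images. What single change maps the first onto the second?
The transformation is: darkened a lot.

Every pixel — background and shapes alike — is uniformly darkened.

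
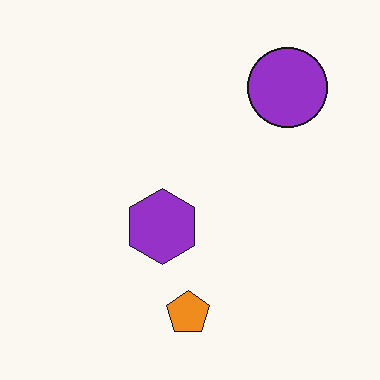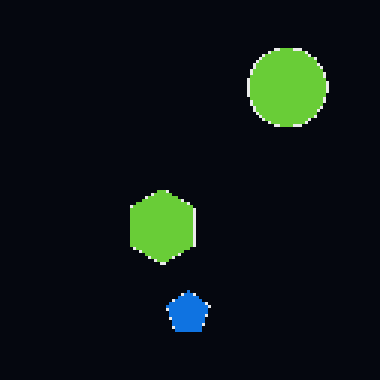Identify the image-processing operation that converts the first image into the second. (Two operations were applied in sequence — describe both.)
It was lightly pixelated (a mild mosaic effect), then color-inverted (negative).

Shapes are reduced to large square blocks; fine edges and outlines are lost — a downscale-then-upscale (mosaic) effect. The light background has become dark and every shape's color is its complement — a photographic negative.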